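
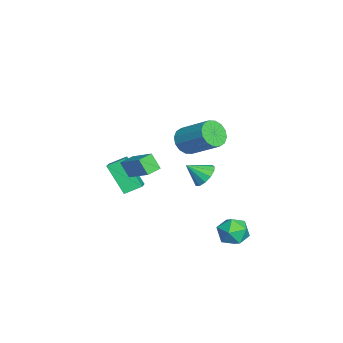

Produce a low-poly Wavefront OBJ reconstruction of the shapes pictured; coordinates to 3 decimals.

v 0.5 0.017 2.78
v 0.914 0.303 2.083
v 1.895 1.709 3.243
v 1.48 1.423 3.94
v 0.542 0.546 2.103
v 1.523 1.952 3.264
v 0.158 0.648 2.305
v 1.139 2.053 3.465
v -0.134 0.58 2.634
v 0.847 1.986 3.794
v -0.257 0.361 3.002
v 0.724 1.767 4.162
v -0.176 0.051 3.31
v 0.805 1.456 4.471
v 0.085 -0.269 3.477
v 1.066 1.137 4.637
v 0.457 -0.512 3.456
v 1.438 0.894 4.617
v 0.841 -0.613 3.255
v 1.822 0.792 4.415
v 1.133 -0.546 2.926
v 2.114 0.86 4.086
v 1.256 -0.327 2.558
v 2.237 1.079 3.718
v 1.175 -0.016 2.249
v 2.156 1.389 3.41
v -3.213 0.884 -2.137
v -2.833 0.422 -2.726
v -3.147 -0.124 -1.303
v -2.489 0.642 -2.487
v -2.375 0.939 -2.136
v -2.526 1.218 -1.786
v -2.896 1.392 -1.547
v -3.366 1.404 -1.495
v -3.788 1.252 -1.647
v -4.027 0.982 -1.954
v -4.007 0.682 -2.319
v -3.735 0.446 -2.627
v -3.298 0.349 -2.778
v -3.937 -4.309 -1.772
v -2.584 -4.339 -1.102
v -4.149 -3.338 -1.301
v -2.796 -3.368 -0.631
v -3.104 -3.332 -3.409
v -1.751 -3.362 -2.739
v -3.316 -2.361 -2.938
v -1.963 -2.391 -2.268
v 2.736 -2.792 1.41
v 2.431 -3.25 2.281
v 2.147 -2.202 1.514
v 1.843 -2.66 2.385
v 3.917 -1.78 2.355
v 3.613 -2.238 3.226
v 3.329 -1.19 2.459
v 3.024 -1.648 3.33
v 3.164 3.016 -1.433
v 3.639 3.271 -2.21
v 3.761 1.609 -1.53
v 4.236 1.864 -2.307
v 4.475 2.226 -1.466
v 4.106 3.096 -1.406
v 3.294 1.784 -2.334
v 2.925 2.654 -2.274
v 3.719 2.51 -2.767
v 4.45 2.783 -2.231
v 2.95 2.097 -1.509
v 3.681 2.37 -0.973
f 2 1 5
f 2 5 3
f 3 5 6
f 3 6 4
f 5 1 7
f 5 7 6
f 6 7 8
f 6 8 4
f 7 1 9
f 7 9 8
f 8 9 10
f 8 10 4
f 9 1 11
f 9 11 10
f 10 11 12
f 10 12 4
f 11 1 13
f 11 13 12
f 12 13 14
f 12 14 4
f 13 1 15
f 13 15 14
f 14 15 16
f 14 16 4
f 15 1 17
f 15 17 16
f 16 17 18
f 16 18 4
f 17 1 19
f 17 19 18
f 18 19 20
f 18 20 4
f 19 1 21
f 19 21 20
f 20 21 22
f 20 22 4
f 21 1 23
f 21 23 22
f 22 23 24
f 22 24 4
f 23 1 25
f 23 25 24
f 24 25 26
f 24 26 4
f 25 1 2
f 25 2 26
f 26 2 3
f 26 3 4
f 28 27 30
f 28 30 29
f 30 27 31
f 30 31 29
f 31 27 32
f 31 32 29
f 32 27 33
f 32 33 29
f 33 27 34
f 33 34 29
f 34 27 35
f 34 35 29
f 35 27 36
f 35 36 29
f 36 27 37
f 36 37 29
f 37 27 38
f 37 38 29
f 38 27 39
f 38 39 29
f 39 27 28
f 39 28 29
f 41 43 40
f 44 41 40
f 40 43 42
f 42 44 40
f 41 47 43
f 45 41 44
f 45 47 41
f 43 47 42
f 46 44 42
f 42 47 46
f 46 45 44
f 47 45 46
f 49 51 48
f 52 49 48
f 48 51 50
f 50 52 48
f 49 55 51
f 53 49 52
f 53 55 49
f 51 55 50
f 54 52 50
f 50 55 54
f 54 53 52
f 55 53 54
f 56 67 61
f 56 61 57
f 56 57 63
f 56 63 66
f 56 66 67
f 57 61 65
f 61 67 60
f 67 66 58
f 66 63 62
f 63 57 64
f 59 65 60
f 59 60 58
f 59 58 62
f 59 62 64
f 59 64 65
f 60 65 61
f 58 60 67
f 62 58 66
f 64 62 63
f 65 64 57



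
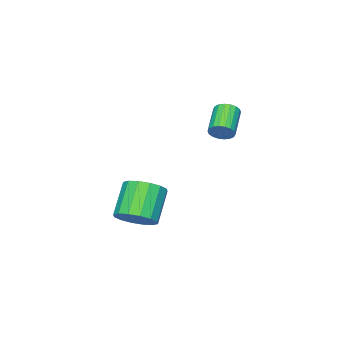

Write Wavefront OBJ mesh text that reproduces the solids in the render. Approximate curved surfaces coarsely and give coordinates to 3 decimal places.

v -3.207 1.813 1.2
v -2.932 1.894 1.693
v -4.038 1.268 2.412
v -4.313 1.187 1.92
v -3.068 2.106 1.669
v -4.174 1.48 2.388
v -3.232 2.261 1.552
v -4.337 1.635 2.271
v -3.391 2.327 1.365
v -4.496 1.701 2.085
v -3.513 2.291 1.146
v -4.619 1.665 1.866
v -3.575 2.16 0.938
v -4.68 1.534 1.657
v -3.564 1.961 0.781
v -4.669 1.335 1.5
v -3.482 1.732 0.708
v -4.588 1.106 1.427
v -3.346 1.52 0.732
v -4.452 0.894 1.451
v -3.183 1.365 0.849
v -4.288 0.739 1.568
v -3.024 1.299 1.035
v -4.129 0.673 1.755
v -2.901 1.335 1.254
v -4.007 0.709 1.974
v -2.84 1.466 1.463
v -3.945 0.84 2.182
v -2.851 1.665 1.62
v -3.956 1.039 2.339
v -0.911 -0.832 -3.823
v -0.292 -1.507 -3.534
v -1.429 -1.982 -2.208
v -2.049 -1.308 -2.497
v -0.166 -1.099 -3.279
v -1.303 -1.574 -1.954
v -0.24 -0.619 -3.171
v -1.377 -1.095 -1.845
v -0.494 -0.197 -3.237
v -1.631 -0.673 -1.911
v -0.859 0.055 -3.46
v -1.996 -0.421 -2.134
v -1.239 0.069 -3.78
v -2.376 -0.406 -2.455
v -1.531 -0.158 -4.112
v -2.668 -0.633 -2.786
v -1.657 -0.566 -4.366
v -2.794 -1.041 -3.041
v -1.583 -1.045 -4.475
v -2.72 -1.521 -3.149
v -1.329 -1.467 -4.409
v -2.466 -1.943 -3.083
v -0.964 -1.719 -4.186
v -2.101 -2.195 -2.86
v -0.584 -1.734 -3.865
v -1.721 -2.209 -2.54
f 2 1 5
f 2 5 3
f 3 5 6
f 3 6 4
f 5 1 7
f 5 7 6
f 6 7 8
f 6 8 4
f 7 1 9
f 7 9 8
f 8 9 10
f 8 10 4
f 9 1 11
f 9 11 10
f 10 11 12
f 10 12 4
f 11 1 13
f 11 13 12
f 12 13 14
f 12 14 4
f 13 1 15
f 13 15 14
f 14 15 16
f 14 16 4
f 15 1 17
f 15 17 16
f 16 17 18
f 16 18 4
f 17 1 19
f 17 19 18
f 18 19 20
f 18 20 4
f 19 1 21
f 19 21 20
f 20 21 22
f 20 22 4
f 21 1 23
f 21 23 22
f 22 23 24
f 22 24 4
f 23 1 25
f 23 25 24
f 24 25 26
f 24 26 4
f 25 1 27
f 25 27 26
f 26 27 28
f 26 28 4
f 27 1 29
f 27 29 28
f 28 29 30
f 28 30 4
f 29 1 2
f 29 2 30
f 30 2 3
f 30 3 4
f 32 31 35
f 32 35 33
f 33 35 36
f 33 36 34
f 35 31 37
f 35 37 36
f 36 37 38
f 36 38 34
f 37 31 39
f 37 39 38
f 38 39 40
f 38 40 34
f 39 31 41
f 39 41 40
f 40 41 42
f 40 42 34
f 41 31 43
f 41 43 42
f 42 43 44
f 42 44 34
f 43 31 45
f 43 45 44
f 44 45 46
f 44 46 34
f 45 31 47
f 45 47 46
f 46 47 48
f 46 48 34
f 47 31 49
f 47 49 48
f 48 49 50
f 48 50 34
f 49 31 51
f 49 51 50
f 50 51 52
f 50 52 34
f 51 31 53
f 51 53 52
f 52 53 54
f 52 54 34
f 53 31 55
f 53 55 54
f 54 55 56
f 54 56 34
f 55 31 32
f 55 32 56
f 56 32 33
f 56 33 34



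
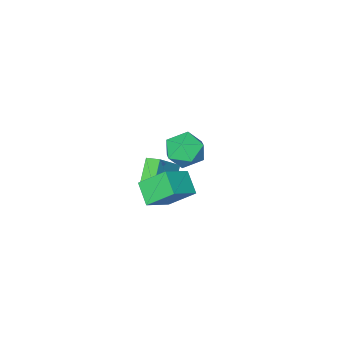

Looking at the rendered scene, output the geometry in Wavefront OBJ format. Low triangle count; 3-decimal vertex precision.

v 0.271 -2 -3.884
v -0.704 -2.763 -2.69
v -0.058 -1.275 -3.69
v -1.033 -2.037 -2.495
v 1.753 -1.703 -2.485
v 0.778 -2.465 -1.29
v 1.424 -0.977 -2.29
v 0.449 -1.74 -1.096
v 2.01 2.577 1.656
v 3.455 2.77 2.491
v 2.315 3.641 0.883
v 3.76 3.834 1.718
v 2.82 1.506 0.502
v 4.265 1.699 1.337
v 3.125 2.57 -0.271
v 4.57 2.763 0.564
v -1.838 -2.964 -1.807
v -1.196 -3.237 -2.82
v -3.524 -3.463 -2.74
v -2.882 -3.736 -3.753
v -2.779 -4.442 -2.751
v -1.737 -4.134 -2.174
v -2.983 -2.566 -3.386
v -1.941 -2.258 -2.809
v -1.904 -2.991 -3.796
v -1.778 -4.15 -3.404
v -2.942 -2.55 -2.156
v -2.816 -3.709 -1.764
f 2 4 1
f 5 2 1
f 1 4 3
f 3 5 1
f 2 8 4
f 6 2 5
f 6 8 2
f 4 8 3
f 7 5 3
f 3 8 7
f 7 6 5
f 8 6 7
f 10 12 9
f 13 10 9
f 9 12 11
f 11 13 9
f 10 16 12
f 14 10 13
f 14 16 10
f 12 16 11
f 15 13 11
f 11 16 15
f 15 14 13
f 16 14 15
f 17 28 22
f 17 22 18
f 17 18 24
f 17 24 27
f 17 27 28
f 18 22 26
f 22 28 21
f 28 27 19
f 27 24 23
f 24 18 25
f 20 26 21
f 20 21 19
f 20 19 23
f 20 23 25
f 20 25 26
f 21 26 22
f 19 21 28
f 23 19 27
f 25 23 24
f 26 25 18



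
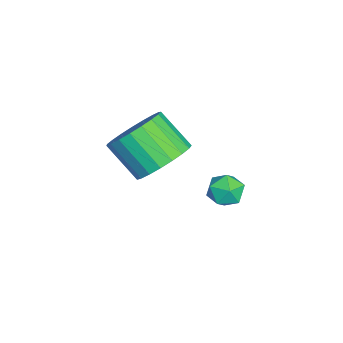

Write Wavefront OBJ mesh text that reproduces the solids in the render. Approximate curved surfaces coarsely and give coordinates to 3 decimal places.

v -3.083 2.767 -2.166
v -2.612 2.615 -2.682
v -3.488 1.685 -2.218
v -3.017 1.533 -2.734
v -2.79 1.652 -2.066
v -2.54 2.321 -2.034
v -3.56 1.979 -2.866
v -3.31 2.648 -2.834
v -2.907 2.128 -3.114
v -2.431 1.926 -2.62
v -3.669 2.374 -2.28
v -3.193 2.172 -1.786
v -1.333 0.324 0.318
v -0.477 -0.294 0.226
v -1.092 -1.303 1.29
v -1.947 -0.684 1.382
v -0.359 -0.022 0.552
v -0.973 -1.031 1.616
v -0.409 0.31 0.837
v -1.024 -0.699 1.902
v -0.619 0.644 1.033
v -1.233 -0.365 2.098
v -0.952 0.923 1.105
v -1.567 -0.085 2.17
v -1.351 1.099 1.041
v -1.966 0.09 2.106
v -1.747 1.141 0.852
v -2.362 0.132 1.916
v -2.071 1.041 0.571
v -2.686 0.033 1.635
v -2.268 0.818 0.245
v -2.883 -0.191 1.31
v -2.303 0.509 -0.067
v -2.917 -0.5 0.997
v -2.17 0.168 -0.313
v -2.785 -0.84 0.751
v -1.892 -0.145 -0.45
v -2.507 -1.154 0.614
v -1.518 -0.378 -0.454
v -2.132 -1.386 0.61
v -1.111 -0.489 -0.325
v -1.726 -1.498 0.739
v -0.743 -0.459 -0.084
v -1.358 -1.468 0.98
f 1 12 6
f 1 6 2
f 1 2 8
f 1 8 11
f 1 11 12
f 2 6 10
f 6 12 5
f 12 11 3
f 11 8 7
f 8 2 9
f 4 10 5
f 4 5 3
f 4 3 7
f 4 7 9
f 4 9 10
f 5 10 6
f 3 5 12
f 7 3 11
f 9 7 8
f 10 9 2
f 14 13 17
f 14 17 15
f 15 17 18
f 15 18 16
f 17 13 19
f 17 19 18
f 18 19 20
f 18 20 16
f 19 13 21
f 19 21 20
f 20 21 22
f 20 22 16
f 21 13 23
f 21 23 22
f 22 23 24
f 22 24 16
f 23 13 25
f 23 25 24
f 24 25 26
f 24 26 16
f 25 13 27
f 25 27 26
f 26 27 28
f 26 28 16
f 27 13 29
f 27 29 28
f 28 29 30
f 28 30 16
f 29 13 31
f 29 31 30
f 30 31 32
f 30 32 16
f 31 13 33
f 31 33 32
f 32 33 34
f 32 34 16
f 33 13 35
f 33 35 34
f 34 35 36
f 34 36 16
f 35 13 37
f 35 37 36
f 36 37 38
f 36 38 16
f 37 13 39
f 37 39 38
f 38 39 40
f 38 40 16
f 39 13 41
f 39 41 40
f 40 41 42
f 40 42 16
f 41 13 43
f 41 43 42
f 42 43 44
f 42 44 16
f 43 13 14
f 43 14 44
f 44 14 15
f 44 15 16



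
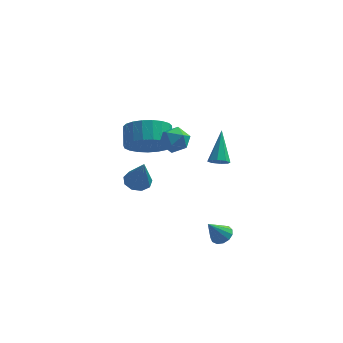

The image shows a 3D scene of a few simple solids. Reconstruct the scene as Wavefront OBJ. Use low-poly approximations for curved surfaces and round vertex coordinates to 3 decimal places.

v -3.314 1.124 -0.893
v -2.588 1.7 -1.466
v -2.74 2.573 -0.781
v -3.466 1.996 -0.207
v -2.976 1.799 -1.678
v -3.128 2.672 -0.993
v -3.422 1.781 -1.755
v -3.574 2.654 -1.07
v -3.85 1.65 -1.682
v -4.002 2.523 -0.997
v -4.185 1.428 -1.473
v -4.337 2.301 -0.788
v -4.369 1.153 -1.164
v -4.521 2.026 -0.478
v -4.371 0.873 -0.807
v -4.523 1.746 -0.122
v -4.19 0.636 -0.466
v -4.342 1.509 0.22
v -3.858 0.484 -0.198
v -4.01 1.357 0.487
v -3.431 0.442 -0.05
v -3.583 1.315 0.635
v -2.985 0.518 -0.048
v -3.137 1.391 0.637
v -2.595 0.699 -0.192
v -2.747 1.572 0.493
v -2.329 0.953 -0.457
v -2.481 1.826 0.228
v -2.234 1.237 -0.798
v -2.386 2.11 -0.113
v -2.326 1.501 -1.155
v -2.477 2.374 -0.469
v -2.105 -1.503 1.031
v -1.672 -1.087 1.438
v -1.748 -2.453 1.622
v -1.315 -2.037 2.029
v -2.036 -1.987 2.098
v -2.256 -1.401 1.733
v -1.164 -2.139 1.327
v -1.384 -1.553 0.962
v -1.09 -1.48 1.621
v -1.629 -1.386 2.098
v -1.791 -2.154 0.962
v -2.33 -2.06 1.439
v -0.295 2.287 -2.44
v 0.046 2.012 -2.16
v -0.325 3.553 -1.16
v 0.224 2.268 -2.409
v 0.097 2.535 -2.675
v -0.259 2.657 -2.804
v -0.637 2.562 -2.72
v -0.814 2.307 -2.471
v -0.687 2.04 -2.205
v -0.331 1.918 -2.076
v -4.107 3.023 -4.565
v -3.465 3.233 -4.643
v -3.693 2.357 -2.955
v -3.717 3.566 -4.44
v -4.152 3.645 -4.296
v -4.566 3.433 -4.277
v -4.765 3.029 -4.393
v -4.655 2.622 -4.59
v -4.289 2.402 -4.774
v -3.838 2.473 -4.861
v -3.512 2.801 -4.809
v 0.476 -3.164 -3.312
v 0.841 -3.561 -3.296
v -0.056 -3.616 -2.348
v 0.954 -3.335 -3.128
v 0.915 -3.054 -3.018
v 0.737 -2.808 -3.001
v 0.475 -2.675 -3.083
v 0.214 -2.698 -3.238
v 0.036 -2.868 -3.416
v -0.002 -3.133 -3.561
v 0.111 -3.408 -3.627
v 0.341 -3.605 -3.593
v 0.613 -3.662 -3.47
f 2 1 5
f 2 5 3
f 3 5 6
f 3 6 4
f 5 1 7
f 5 7 6
f 6 7 8
f 6 8 4
f 7 1 9
f 7 9 8
f 8 9 10
f 8 10 4
f 9 1 11
f 9 11 10
f 10 11 12
f 10 12 4
f 11 1 13
f 11 13 12
f 12 13 14
f 12 14 4
f 13 1 15
f 13 15 14
f 14 15 16
f 14 16 4
f 15 1 17
f 15 17 16
f 16 17 18
f 16 18 4
f 17 1 19
f 17 19 18
f 18 19 20
f 18 20 4
f 19 1 21
f 19 21 20
f 20 21 22
f 20 22 4
f 21 1 23
f 21 23 22
f 22 23 24
f 22 24 4
f 23 1 25
f 23 25 24
f 24 25 26
f 24 26 4
f 25 1 27
f 25 27 26
f 26 27 28
f 26 28 4
f 27 1 29
f 27 29 28
f 28 29 30
f 28 30 4
f 29 1 31
f 29 31 30
f 30 31 32
f 30 32 4
f 31 1 2
f 31 2 32
f 32 2 3
f 32 3 4
f 33 44 38
f 33 38 34
f 33 34 40
f 33 40 43
f 33 43 44
f 34 38 42
f 38 44 37
f 44 43 35
f 43 40 39
f 40 34 41
f 36 42 37
f 36 37 35
f 36 35 39
f 36 39 41
f 36 41 42
f 37 42 38
f 35 37 44
f 39 35 43
f 41 39 40
f 42 41 34
f 46 45 48
f 46 48 47
f 48 45 49
f 48 49 47
f 49 45 50
f 49 50 47
f 50 45 51
f 50 51 47
f 51 45 52
f 51 52 47
f 52 45 53
f 52 53 47
f 53 45 54
f 53 54 47
f 54 45 46
f 54 46 47
f 56 55 58
f 56 58 57
f 58 55 59
f 58 59 57
f 59 55 60
f 59 60 57
f 60 55 61
f 60 61 57
f 61 55 62
f 61 62 57
f 62 55 63
f 62 63 57
f 63 55 64
f 63 64 57
f 64 55 65
f 64 65 57
f 65 55 56
f 65 56 57
f 67 66 69
f 67 69 68
f 69 66 70
f 69 70 68
f 70 66 71
f 70 71 68
f 71 66 72
f 71 72 68
f 72 66 73
f 72 73 68
f 73 66 74
f 73 74 68
f 74 66 75
f 74 75 68
f 75 66 76
f 75 76 68
f 76 66 77
f 76 77 68
f 77 66 78
f 77 78 68
f 78 66 67
f 78 67 68



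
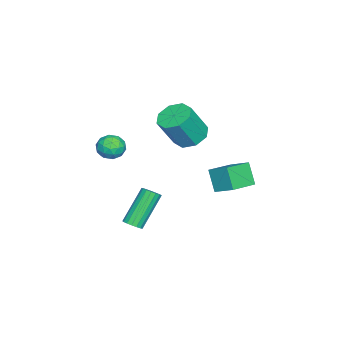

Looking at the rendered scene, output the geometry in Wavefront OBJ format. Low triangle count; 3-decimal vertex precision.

v -0.24 0.276 0.089
v 0.569 0.119 -0.32
v 1.269 -0.494 1.303
v 0.46 -0.336 1.711
v 0.524 0.77 -0.054
v 1.223 0.157 1.568
v 0.03 1.131 0.295
v 0.73 0.518 1.917
v -0.621 0.992 0.524
v 0.079 0.379 2.146
v -1.049 0.434 0.497
v -0.349 -0.179 2.12
v -1.003 -0.217 0.232
v -0.304 -0.83 1.854
v -0.51 -0.578 -0.117
v 0.19 -1.191 1.505
v 0.141 -0.439 -0.346
v 0.841 -1.052 1.276
v 1.031 -2.73 0.035
v 1.682 -2.354 -0.055
v 1.538 -3.726 -0.465
v 2.189 -3.35 -0.555
v 1.95 -3.533 0.14
v 1.637 -2.917 0.449
v 1.583 -3.163 -0.969
v 1.27 -2.547 -0.66
v 2.023 -2.622 -0.676
v 2.25 -2.85 0.009
v 0.97 -3.23 -0.529
v 1.197 -3.458 0.156
v 1.312 -2.454 0.034
v 1.908 -3.626 -0.554
v 1.768 -3.733 -0.146
v 2.15 -3.512 -0.199
v 1.286 -2.785 0.33
v 1.669 -2.564 0.277
v 1.826 -3.257 0.392
v 1.551 -3.516 -0.797
v 1.934 -3.295 -0.85
v 1.07 -2.568 -0.321
v 1.452 -2.347 -0.374
v 1.394 -2.823 -0.912
v 1.895 -2.391 -0.384
v 2.193 -2.977 -0.678
v 1.836 -2.867 -0.921
v 1.653 -2.504 -0.739
v 2.029 -2.525 0.019
v 2.326 -3.111 -0.275
v 2.186 -3.218 0.133
v 2.002 -2.856 0.315
v 2.229 -2.682 -0.346
v 0.894 -2.969 -0.245
v 1.191 -3.555 -0.539
v 1.218 -3.224 -0.835
v 1.034 -2.862 -0.653
v 1.027 -3.103 0.158
v 1.325 -3.689 -0.136
v 1.567 -3.576 0.219
v 1.384 -3.213 0.401
v 0.991 -3.398 -0.174
v 2.342 1.927 -0.388
v 2.701 2.896 0.182
v 1.046 2.592 -0.702
v 1.405 3.561 -0.133
v 2.835 2.379 -1.467
v 3.194 3.348 -0.898
v 1.539 3.044 -1.782
v 1.898 4.013 -1.212
v 3.823 -1.233 -3.846
v 4.197 -1.361 -3.524
v 2.992 -0.834 -1.913
v 2.617 -0.707 -2.234
v 4.238 -1.125 -3.57
v 3.033 -0.598 -1.959
v 4.184 -0.913 -3.68
v 2.978 -0.387 -2.069
v 4.047 -0.776 -3.828
v 2.841 -0.249 -2.216
v 3.858 -0.742 -3.979
v 2.653 -0.216 -2.368
v 3.662 -0.822 -4.1
v 2.456 -0.295 -2.489
v 3.502 -0.996 -4.163
v 2.297 -0.469 -2.552
v 3.416 -1.224 -4.153
v 2.21 -0.697 -2.542
v 3.423 -1.454 -4.073
v 2.217 -0.927 -2.461
v 3.521 -1.634 -3.94
v 2.316 -1.107 -2.329
v 3.689 -1.722 -3.786
v 2.483 -1.195 -2.175
v 3.887 -1.698 -3.645
v 2.682 -1.171 -2.034
v 4.071 -1.568 -3.551
v 2.865 -1.041 -1.94
f 2 1 5
f 2 5 3
f 3 5 6
f 3 6 4
f 5 1 7
f 5 7 6
f 6 7 8
f 6 8 4
f 7 1 9
f 7 9 8
f 8 9 10
f 8 10 4
f 9 1 11
f 9 11 10
f 10 11 12
f 10 12 4
f 11 1 13
f 11 13 12
f 12 13 14
f 12 14 4
f 13 1 15
f 13 15 14
f 14 15 16
f 14 16 4
f 15 1 17
f 15 17 16
f 16 17 18
f 16 18 4
f 17 1 2
f 17 2 18
f 18 2 3
f 18 3 4
f 19 56 35
f 56 30 59
f 35 59 24
f 56 59 35
f 19 35 31
f 35 24 36
f 31 36 20
f 35 36 31
f 19 31 40
f 31 20 41
f 40 41 26
f 31 41 40
f 19 40 52
f 40 26 55
f 52 55 29
f 40 55 52
f 19 52 56
f 52 29 60
f 56 60 30
f 52 60 56
f 20 36 47
f 36 24 50
f 47 50 28
f 36 50 47
f 24 59 37
f 59 30 58
f 37 58 23
f 59 58 37
f 30 60 57
f 60 29 53
f 57 53 21
f 60 53 57
f 29 55 54
f 55 26 42
f 54 42 25
f 55 42 54
f 26 41 46
f 41 20 43
f 46 43 27
f 41 43 46
f 22 48 34
f 48 28 49
f 34 49 23
f 48 49 34
f 22 34 32
f 34 23 33
f 32 33 21
f 34 33 32
f 22 32 39
f 32 21 38
f 39 38 25
f 32 38 39
f 22 39 44
f 39 25 45
f 44 45 27
f 39 45 44
f 22 44 48
f 44 27 51
f 48 51 28
f 44 51 48
f 23 49 37
f 49 28 50
f 37 50 24
f 49 50 37
f 21 33 57
f 33 23 58
f 57 58 30
f 33 58 57
f 25 38 54
f 38 21 53
f 54 53 29
f 38 53 54
f 27 45 46
f 45 25 42
f 46 42 26
f 45 42 46
f 28 51 47
f 51 27 43
f 47 43 20
f 51 43 47
f 62 64 61
f 65 62 61
f 61 64 63
f 63 65 61
f 62 68 64
f 66 62 65
f 66 68 62
f 64 68 63
f 67 65 63
f 63 68 67
f 67 66 65
f 68 66 67
f 70 69 73
f 70 73 71
f 71 73 74
f 71 74 72
f 73 69 75
f 73 75 74
f 74 75 76
f 74 76 72
f 75 69 77
f 75 77 76
f 76 77 78
f 76 78 72
f 77 69 79
f 77 79 78
f 78 79 80
f 78 80 72
f 79 69 81
f 79 81 80
f 80 81 82
f 80 82 72
f 81 69 83
f 81 83 82
f 82 83 84
f 82 84 72
f 83 69 85
f 83 85 84
f 84 85 86
f 84 86 72
f 85 69 87
f 85 87 86
f 86 87 88
f 86 88 72
f 87 69 89
f 87 89 88
f 88 89 90
f 88 90 72
f 89 69 91
f 89 91 90
f 90 91 92
f 90 92 72
f 91 69 93
f 91 93 92
f 92 93 94
f 92 94 72
f 93 69 95
f 93 95 94
f 94 95 96
f 94 96 72
f 95 69 70
f 95 70 96
f 96 70 71
f 96 71 72



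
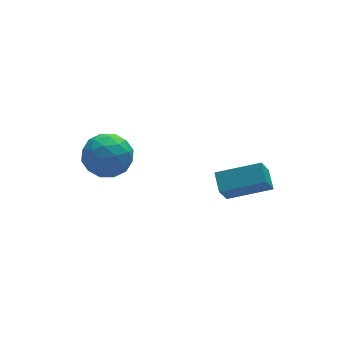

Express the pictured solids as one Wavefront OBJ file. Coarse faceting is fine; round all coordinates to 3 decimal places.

v 0.992 -0.437 0.537
v 2.825 -0.999 1.14
v 1.102 0.434 1.016
v 2.935 -0.128 1.618
v 1.545 0.128 -0.618
v 3.378 -0.434 -0.016
v 1.655 0.999 -0.14
v 3.488 0.437 0.463
v -2.205 5.095 -0.101
v -1.419 4.416 0.476
v -3.381 3.584 -0.276
v -2.595 2.905 0.301
v -3.18 3.761 0.882
v -2.453 4.695 0.99
v -2.347 3.305 -0.79
v -1.62 4.239 -0.682
v -1.506 3.31 0.05
v -2.021 3.592 1.083
v -2.779 4.408 -0.883
v -3.294 4.69 0.15
v -1.709 4.888 0.203
v -3.091 3.112 -0.003
v -3.435 3.615 0.339
v -2.973 3.216 0.678
v -2.317 5.052 0.505
v -1.855 4.653 0.844
v -2.89 4.268 1.083
v -2.945 3.347 -0.644
v -2.483 2.948 -0.305
v -1.827 4.784 -0.478
v -1.365 4.385 -0.139
v -1.91 3.732 -0.883
v -1.298 3.839 0.292
v -1.989 2.951 0.189
v -1.843 3.186 -0.452
v -1.416 3.735 -0.389
v -1.601 4.005 0.899
v -2.292 3.117 0.796
v -2.636 3.619 1.138
v -2.209 4.168 1.201
v -1.652 3.355 0.649
v -2.508 4.883 -0.596
v -3.199 3.995 -0.699
v -2.591 3.832 -1.001
v -2.164 4.381 -0.938
v -2.811 5.049 0.011
v -3.502 4.161 -0.092
v -3.384 4.265 0.589
v -2.957 4.814 0.652
v -3.148 4.645 -0.449
f 2 4 1
f 5 2 1
f 1 4 3
f 3 5 1
f 2 8 4
f 6 2 5
f 6 8 2
f 4 8 3
f 7 5 3
f 3 8 7
f 7 6 5
f 8 6 7
f 9 46 25
f 46 20 49
f 25 49 14
f 46 49 25
f 9 25 21
f 25 14 26
f 21 26 10
f 25 26 21
f 9 21 30
f 21 10 31
f 30 31 16
f 21 31 30
f 9 30 42
f 30 16 45
f 42 45 19
f 30 45 42
f 9 42 46
f 42 19 50
f 46 50 20
f 42 50 46
f 10 26 37
f 26 14 40
f 37 40 18
f 26 40 37
f 14 49 27
f 49 20 48
f 27 48 13
f 49 48 27
f 20 50 47
f 50 19 43
f 47 43 11
f 50 43 47
f 19 45 44
f 45 16 32
f 44 32 15
f 45 32 44
f 16 31 36
f 31 10 33
f 36 33 17
f 31 33 36
f 12 38 24
f 38 18 39
f 24 39 13
f 38 39 24
f 12 24 22
f 24 13 23
f 22 23 11
f 24 23 22
f 12 22 29
f 22 11 28
f 29 28 15
f 22 28 29
f 12 29 34
f 29 15 35
f 34 35 17
f 29 35 34
f 12 34 38
f 34 17 41
f 38 41 18
f 34 41 38
f 13 39 27
f 39 18 40
f 27 40 14
f 39 40 27
f 11 23 47
f 23 13 48
f 47 48 20
f 23 48 47
f 15 28 44
f 28 11 43
f 44 43 19
f 28 43 44
f 17 35 36
f 35 15 32
f 36 32 16
f 35 32 36
f 18 41 37
f 41 17 33
f 37 33 10
f 41 33 37



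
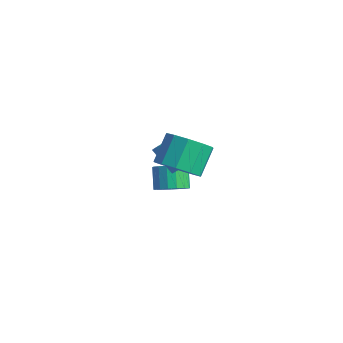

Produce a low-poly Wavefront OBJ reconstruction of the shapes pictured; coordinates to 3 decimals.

v 2.514 -0.403 1.026
v 3.038 -0.941 1.774
v 2.65 0.086 2.783
v 2.126 0.623 2.034
v 3.455 -0.515 1.501
v 3.067 0.511 2.51
v 3.512 -0.047 1.047
v 3.124 0.98 2.055
v 3.188 0.285 0.584
v 2.8 1.312 1.593
v 2.607 0.355 0.29
v 2.219 1.381 1.299
v 1.99 0.134 0.277
v 1.602 1.161 1.286
v 1.573 -0.291 0.55
v 1.185 0.735 1.559
v 1.516 -0.76 1.005
v 1.128 0.267 2.013
v 1.84 -1.092 1.467
v 1.452 -0.065 2.476
v 2.421 -1.161 1.761
v 2.033 -0.135 2.77
v 1.199 1.025 -0.593
v 1.516 1.026 -0.168
v 0.358 0.916 0.697
v 0.041 0.915 0.273
v 1.48 1.228 -0.192
v 0.322 1.119 0.674
v 1.4 1.399 -0.276
v 0.242 1.29 0.589
v 1.29 1.513 -0.409
v 0.132 1.404 0.457
v 1.166 1.553 -0.57
v 0.008 1.444 0.296
v 1.048 1.513 -0.734
v -0.111 1.403 0.132
v 0.952 1.398 -0.877
v -0.206 1.288 -0.011
v 0.893 1.226 -0.976
v -0.265 1.117 -0.111
v 0.882 1.024 -1.017
v -0.276 0.914 -0.152
v 0.918 0.821 -0.994
v -0.24 0.712 -0.128
v 0.998 0.65 -0.909
v -0.16 0.541 -0.044
v 1.108 0.536 -0.777
v -0.05 0.427 0.089
v 1.232 0.496 -0.616
v 0.074 0.387 0.25
v 1.351 0.537 -0.452
v 0.192 0.427 0.414
v 1.446 0.652 -0.309
v 0.288 0.542 0.557
v 1.505 0.823 -0.209
v 0.347 0.714 0.656
v -0.46 1.871 -3.73
v 0.091 1.678 -3.183
v -0.569 2.177 -2.342
v -1.12 2.369 -2.89
v 0.199 2.025 -3.304
v -0.461 2.524 -2.463
v 0.157 2.337 -3.523
v -0.504 2.835 -2.682
v -0.028 2.541 -3.789
v -0.688 3.04 -2.948
v -0.311 2.593 -4.041
v -0.971 3.091 -3.2
v -0.628 2.478 -4.223
v -1.289 2.977 -3.382
v -0.907 2.225 -4.292
v -1.567 2.723 -3.451
v -1.083 1.89 -4.232
v -1.744 2.389 -3.391
v -1.116 1.551 -4.057
v -1.777 2.05 -3.216
v -0.999 1.285 -3.808
v -1.66 1.784 -2.967
v -0.759 1.154 -3.54
v -1.42 1.652 -2.699
v -0.45 1.186 -3.317
v -1.11 1.685 -2.476
v -0.143 1.375 -3.188
v -0.804 1.874 -2.347
f 2 1 5
f 2 5 3
f 3 5 6
f 3 6 4
f 5 1 7
f 5 7 6
f 6 7 8
f 6 8 4
f 7 1 9
f 7 9 8
f 8 9 10
f 8 10 4
f 9 1 11
f 9 11 10
f 10 11 12
f 10 12 4
f 11 1 13
f 11 13 12
f 12 13 14
f 12 14 4
f 13 1 15
f 13 15 14
f 14 15 16
f 14 16 4
f 15 1 17
f 15 17 16
f 16 17 18
f 16 18 4
f 17 1 19
f 17 19 18
f 18 19 20
f 18 20 4
f 19 1 21
f 19 21 20
f 20 21 22
f 20 22 4
f 21 1 2
f 21 2 22
f 22 2 3
f 22 3 4
f 24 23 27
f 24 27 25
f 25 27 28
f 25 28 26
f 27 23 29
f 27 29 28
f 28 29 30
f 28 30 26
f 29 23 31
f 29 31 30
f 30 31 32
f 30 32 26
f 31 23 33
f 31 33 32
f 32 33 34
f 32 34 26
f 33 23 35
f 33 35 34
f 34 35 36
f 34 36 26
f 35 23 37
f 35 37 36
f 36 37 38
f 36 38 26
f 37 23 39
f 37 39 38
f 38 39 40
f 38 40 26
f 39 23 41
f 39 41 40
f 40 41 42
f 40 42 26
f 41 23 43
f 41 43 42
f 42 43 44
f 42 44 26
f 43 23 45
f 43 45 44
f 44 45 46
f 44 46 26
f 45 23 47
f 45 47 46
f 46 47 48
f 46 48 26
f 47 23 49
f 47 49 48
f 48 49 50
f 48 50 26
f 49 23 51
f 49 51 50
f 50 51 52
f 50 52 26
f 51 23 53
f 51 53 52
f 52 53 54
f 52 54 26
f 53 23 55
f 53 55 54
f 54 55 56
f 54 56 26
f 55 23 24
f 55 24 56
f 56 24 25
f 56 25 26
f 58 57 61
f 58 61 59
f 59 61 62
f 59 62 60
f 61 57 63
f 61 63 62
f 62 63 64
f 62 64 60
f 63 57 65
f 63 65 64
f 64 65 66
f 64 66 60
f 65 57 67
f 65 67 66
f 66 67 68
f 66 68 60
f 67 57 69
f 67 69 68
f 68 69 70
f 68 70 60
f 69 57 71
f 69 71 70
f 70 71 72
f 70 72 60
f 71 57 73
f 71 73 72
f 72 73 74
f 72 74 60
f 73 57 75
f 73 75 74
f 74 75 76
f 74 76 60
f 75 57 77
f 75 77 76
f 76 77 78
f 76 78 60
f 77 57 79
f 77 79 78
f 78 79 80
f 78 80 60
f 79 57 81
f 79 81 80
f 80 81 82
f 80 82 60
f 81 57 83
f 81 83 82
f 82 83 84
f 82 84 60
f 83 57 58
f 83 58 84
f 84 58 59
f 84 59 60



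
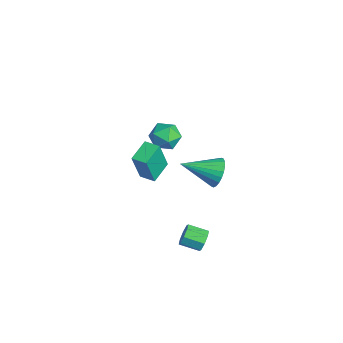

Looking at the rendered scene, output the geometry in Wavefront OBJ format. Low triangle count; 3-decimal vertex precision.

v -3.629 -0.111 -1.185
v -2.755 -0.031 -1.401
v -3.625 -1.489 -1.679
v -2.751 -1.409 -1.895
v -3.002 -1.424 -1.027
v -3.004 -0.573 -0.721
v -3.376 -0.947 -2.359
v -3.378 -0.096 -2.053
v -2.598 -0.548 -2.127
v -2.367 -0.843 -1.304
v -4.013 -0.677 -1.776
v -3.782 -0.972 -0.953
v 0.599 -2.477 0.29
v 0.942 -2.969 2.051
v 1.21 -1.947 0.32
v 1.553 -2.439 2.08
v 1.367 -3.341 -0.1
v 1.71 -3.833 1.66
v 1.978 -2.811 -0.071
v 2.321 -3.303 1.69
v 3.503 -0.862 -3.79
v 3.707 -1.157 -4.283
v 3.261 -2.033 -3.944
v 3.057 -1.738 -3.45
v 4.009 -1.173 -3.927
v 3.563 -2.049 -3.588
v 4.015 -1.007 -3.491
v 3.569 -1.883 -3.152
v 3.72 -0.756 -3.23
v 3.275 -1.632 -2.89
v 3.299 -0.567 -3.296
v 2.853 -1.443 -2.957
v 2.997 -0.551 -3.652
v 2.551 -1.427 -3.313
v 2.991 -0.717 -4.088
v 2.545 -1.593 -3.749
v 3.285 -0.968 -4.35
v 2.84 -1.844 -4.01
v -0.505 1.1 -2.61
v -0.227 0.705 -3.357
v -0.935 -0.68 -1.83
v 0.067 0.715 -3.173
v 0.274 0.783 -2.902
v 0.362 0.9 -2.587
v 0.318 1.047 -2.276
v 0.149 1.202 -2.015
v -0.12 1.342 -1.845
v -0.447 1.444 -1.792
v -0.783 1.495 -1.863
v -1.077 1.485 -2.047
v -1.284 1.416 -2.318
v -1.372 1.299 -2.633
v -1.328 1.152 -2.944
v -1.159 0.997 -3.205
v -0.89 0.858 -3.375
v -0.563 0.755 -3.428
f 1 12 6
f 1 6 2
f 1 2 8
f 1 8 11
f 1 11 12
f 2 6 10
f 6 12 5
f 12 11 3
f 11 8 7
f 8 2 9
f 4 10 5
f 4 5 3
f 4 3 7
f 4 7 9
f 4 9 10
f 5 10 6
f 3 5 12
f 7 3 11
f 9 7 8
f 10 9 2
f 14 16 13
f 17 14 13
f 13 16 15
f 15 17 13
f 14 20 16
f 18 14 17
f 18 20 14
f 16 20 15
f 19 17 15
f 15 20 19
f 19 18 17
f 20 18 19
f 22 21 25
f 22 25 23
f 23 25 26
f 23 26 24
f 25 21 27
f 25 27 26
f 26 27 28
f 26 28 24
f 27 21 29
f 27 29 28
f 28 29 30
f 28 30 24
f 29 21 31
f 29 31 30
f 30 31 32
f 30 32 24
f 31 21 33
f 31 33 32
f 32 33 34
f 32 34 24
f 33 21 35
f 33 35 34
f 34 35 36
f 34 36 24
f 35 21 37
f 35 37 36
f 36 37 38
f 36 38 24
f 37 21 22
f 37 22 38
f 38 22 23
f 38 23 24
f 40 39 42
f 40 42 41
f 42 39 43
f 42 43 41
f 43 39 44
f 43 44 41
f 44 39 45
f 44 45 41
f 45 39 46
f 45 46 41
f 46 39 47
f 46 47 41
f 47 39 48
f 47 48 41
f 48 39 49
f 48 49 41
f 49 39 50
f 49 50 41
f 50 39 51
f 50 51 41
f 51 39 52
f 51 52 41
f 52 39 53
f 52 53 41
f 53 39 54
f 53 54 41
f 54 39 55
f 54 55 41
f 55 39 56
f 55 56 41
f 56 39 40
f 56 40 41



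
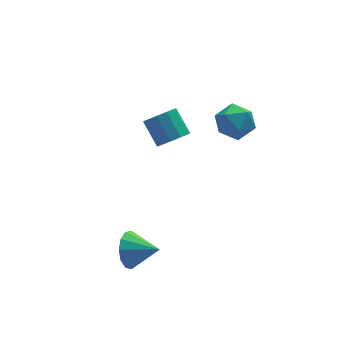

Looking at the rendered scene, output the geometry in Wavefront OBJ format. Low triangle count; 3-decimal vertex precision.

v 3.086 0.849 -0.166
v 3.738 1.071 -0.454
v 3.522 -0.271 -0.046
v 4.174 -0.049 -0.334
v 3.963 0.19 0.341
v 3.694 0.883 0.267
v 3.566 -0.083 -0.767
v 3.297 0.61 -0.841
v 4.035 0.496 -0.825
v 4.28 0.664 -0.141
v 2.98 0.136 -0.359
v 3.225 0.304 0.325
v -0.63 -1.8 -3.65
v -0.248 -1.66 -4.232
v 0.17 -2.4 -3.27
v -0.159 -1.373 -3.967
v -0.22 -1.222 -3.602
v -0.41 -1.255 -3.251
v -0.671 -1.46 -3.028
v -0.918 -1.773 -3.002
v -1.074 -2.095 -3.181
v -1.089 -2.323 -3.51
v -0.958 -2.385 -3.883
v -0.723 -2.261 -4.182
v -0.459 -1.99 -4.312
v 2.009 1.846 -2.067
v 2.6 1.895 -1.926
v 2.363 2.684 -1.212
v 1.771 2.634 -1.353
v 2.528 2.132 -2.21
v 2.291 2.92 -1.496
v 2.258 2.259 -2.44
v 2.02 3.047 -1.726
v 1.892 2.228 -2.528
v 1.655 3.017 -1.814
v 1.571 2.051 -2.439
v 1.334 2.84 -1.725
v 1.417 1.796 -2.208
v 1.18 2.585 -1.494
v 1.489 1.56 -1.924
v 1.252 2.348 -1.21
v 1.76 1.433 -1.694
v 1.522 2.221 -0.98
v 2.125 1.463 -1.606
v 1.888 2.252 -0.892
v 2.446 1.64 -1.695
v 2.209 2.429 -0.981
f 1 12 6
f 1 6 2
f 1 2 8
f 1 8 11
f 1 11 12
f 2 6 10
f 6 12 5
f 12 11 3
f 11 8 7
f 8 2 9
f 4 10 5
f 4 5 3
f 4 3 7
f 4 7 9
f 4 9 10
f 5 10 6
f 3 5 12
f 7 3 11
f 9 7 8
f 10 9 2
f 14 13 16
f 14 16 15
f 16 13 17
f 16 17 15
f 17 13 18
f 17 18 15
f 18 13 19
f 18 19 15
f 19 13 20
f 19 20 15
f 20 13 21
f 20 21 15
f 21 13 22
f 21 22 15
f 22 13 23
f 22 23 15
f 23 13 24
f 23 24 15
f 24 13 25
f 24 25 15
f 25 13 14
f 25 14 15
f 27 26 30
f 27 30 28
f 28 30 31
f 28 31 29
f 30 26 32
f 30 32 31
f 31 32 33
f 31 33 29
f 32 26 34
f 32 34 33
f 33 34 35
f 33 35 29
f 34 26 36
f 34 36 35
f 35 36 37
f 35 37 29
f 36 26 38
f 36 38 37
f 37 38 39
f 37 39 29
f 38 26 40
f 38 40 39
f 39 40 41
f 39 41 29
f 40 26 42
f 40 42 41
f 41 42 43
f 41 43 29
f 42 26 44
f 42 44 43
f 43 44 45
f 43 45 29
f 44 26 46
f 44 46 45
f 45 46 47
f 45 47 29
f 46 26 27
f 46 27 47
f 47 27 28
f 47 28 29



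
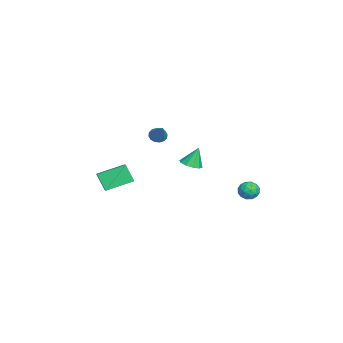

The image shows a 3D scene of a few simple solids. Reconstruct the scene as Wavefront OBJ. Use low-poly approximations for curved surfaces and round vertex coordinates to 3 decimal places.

v 2.262 0.256 1.539
v 2.554 -0.243 1.763
v 2.098 0.644 2.621
v 2.816 0.031 1.704
v 2.865 0.391 1.582
v 2.684 0.7 1.444
v 2.342 0.839 1.343
v 1.969 0.755 1.316
v 1.707 0.481 1.375
v 1.658 0.121 1.497
v 1.839 -0.187 1.635
v 2.181 -0.326 1.736
v -0.156 -1.551 2.429
v 0.168 -1.445 2.063
v 0.876 -1.249 3.431
v 0.052 -1.22 2.116
v -0.121 -1.084 2.252
v -0.303 -1.073 2.436
v -0.445 -1.189 2.618
v -0.51 -1.403 2.749
v -0.48 -1.656 2.794
v -0.364 -1.881 2.742
v -0.191 -2.017 2.605
v -0.009 -2.028 2.421
v 0.133 -1.912 2.239
v 0.198 -1.698 2.108
v -0.644 3.712 -1.862
v -0.281 3.196 -1.881
v -1.479 3.124 -1.859
v -1.116 2.608 -1.878
v -1.128 2.967 -1.359
v -0.612 3.33 -1.361
v -1.148 2.99 -2.379
v -0.632 3.353 -2.381
v -0.593 2.75 -2.201
v -0.58 2.735 -1.57
v -1.18 3.585 -2.17
v -1.167 3.57 -1.539
v -0.389 3.505 -1.872
v -1.371 2.815 -1.868
v -1.378 3.026 -1.563
v -1.165 2.722 -1.574
v -0.584 3.584 -1.566
v -0.37 3.281 -1.577
v -0.868 3.146 -1.27
v -1.39 3.039 -2.163
v -1.176 2.736 -2.174
v -0.595 3.598 -2.166
v -0.382 3.294 -2.177
v -0.892 3.174 -2.47
v -0.359 2.94 -2.071
v -0.85 2.595 -2.069
v -0.869 2.819 -2.364
v -0.565 3.032 -2.365
v -0.352 2.931 -1.7
v -0.843 2.586 -1.698
v -0.85 2.797 -1.393
v -0.546 3.01 -1.394
v -0.535 2.669 -1.888
v -0.917 3.734 -2.042
v -1.408 3.389 -2.04
v -1.214 3.31 -2.346
v -0.91 3.523 -2.347
v -0.91 3.725 -1.671
v -1.401 3.38 -1.669
v -1.195 3.288 -1.375
v -0.891 3.501 -1.376
v -1.225 3.651 -1.852
v -0.482 -4.768 -0.679
v -0.945 -3.305 -0.16
v -1.301 -4.894 -1.054
v -1.764 -3.431 -0.534
v -0.096 -4.289 -1.686
v -0.559 -2.826 -1.166
v -0.915 -4.415 -2.06
v -1.378 -2.952 -1.541
f 2 1 4
f 2 4 3
f 4 1 5
f 4 5 3
f 5 1 6
f 5 6 3
f 6 1 7
f 6 7 3
f 7 1 8
f 7 8 3
f 8 1 9
f 8 9 3
f 9 1 10
f 9 10 3
f 10 1 11
f 10 11 3
f 11 1 12
f 11 12 3
f 12 1 2
f 12 2 3
f 14 13 16
f 14 16 15
f 16 13 17
f 16 17 15
f 17 13 18
f 17 18 15
f 18 13 19
f 18 19 15
f 19 13 20
f 19 20 15
f 20 13 21
f 20 21 15
f 21 13 22
f 21 22 15
f 22 13 23
f 22 23 15
f 23 13 24
f 23 24 15
f 24 13 25
f 24 25 15
f 25 13 26
f 25 26 15
f 26 13 14
f 26 14 15
f 27 64 43
f 64 38 67
f 43 67 32
f 64 67 43
f 27 43 39
f 43 32 44
f 39 44 28
f 43 44 39
f 27 39 48
f 39 28 49
f 48 49 34
f 39 49 48
f 27 48 60
f 48 34 63
f 60 63 37
f 48 63 60
f 27 60 64
f 60 37 68
f 64 68 38
f 60 68 64
f 28 44 55
f 44 32 58
f 55 58 36
f 44 58 55
f 32 67 45
f 67 38 66
f 45 66 31
f 67 66 45
f 38 68 65
f 68 37 61
f 65 61 29
f 68 61 65
f 37 63 62
f 63 34 50
f 62 50 33
f 63 50 62
f 34 49 54
f 49 28 51
f 54 51 35
f 49 51 54
f 30 56 42
f 56 36 57
f 42 57 31
f 56 57 42
f 30 42 40
f 42 31 41
f 40 41 29
f 42 41 40
f 30 40 47
f 40 29 46
f 47 46 33
f 40 46 47
f 30 47 52
f 47 33 53
f 52 53 35
f 47 53 52
f 30 52 56
f 52 35 59
f 56 59 36
f 52 59 56
f 31 57 45
f 57 36 58
f 45 58 32
f 57 58 45
f 29 41 65
f 41 31 66
f 65 66 38
f 41 66 65
f 33 46 62
f 46 29 61
f 62 61 37
f 46 61 62
f 35 53 54
f 53 33 50
f 54 50 34
f 53 50 54
f 36 59 55
f 59 35 51
f 55 51 28
f 59 51 55
f 70 72 69
f 73 70 69
f 69 72 71
f 71 73 69
f 70 76 72
f 74 70 73
f 74 76 70
f 72 76 71
f 75 73 71
f 71 76 75
f 75 74 73
f 76 74 75



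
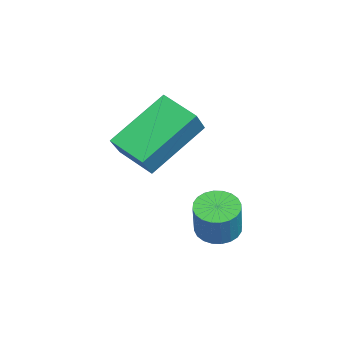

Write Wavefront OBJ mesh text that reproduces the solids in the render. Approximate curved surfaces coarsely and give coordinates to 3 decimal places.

v 0.482 -4.322 2.387
v -0.461 -2.93 3.612
v 1.207 -3.462 1.969
v 0.265 -2.07 3.194
v 1.235 -4.55 3.226
v 0.293 -3.158 4.451
v 1.961 -3.69 2.808
v 1.018 -2.298 4.033
v 1.924 -1.737 0.331
v 2.372 -2.12 0.11
v 2.884 -2.167 1.227
v 2.436 -1.783 1.449
v 2.475 -1.9 0.072
v 2.986 -1.947 1.19
v 2.493 -1.655 0.074
v 3.005 -1.702 1.191
v 2.425 -1.422 0.115
v 2.937 -1.469 1.232
v 2.281 -1.237 0.189
v 2.793 -1.284 1.306
v 2.082 -1.129 0.284
v 2.594 -1.176 1.402
v 1.86 -1.112 0.387
v 2.371 -1.159 1.504
v 1.647 -1.191 0.481
v 2.159 -1.238 1.599
v 1.476 -1.353 0.553
v 1.988 -1.4 1.67
v 1.374 -1.573 0.59
v 1.885 -1.62 1.708
v 1.355 -1.818 0.589
v 1.867 -1.865 1.706
v 1.423 -2.051 0.548
v 1.935 -2.098 1.665
v 1.567 -2.236 0.474
v 2.079 -2.283 1.591
v 1.766 -2.344 0.378
v 2.278 -2.391 1.496
v 1.989 -2.361 0.276
v 2.5 -2.408 1.393
v 2.201 -2.282 0.181
v 2.713 -2.329 1.299
f 2 4 1
f 5 2 1
f 1 4 3
f 3 5 1
f 2 8 4
f 6 2 5
f 6 8 2
f 4 8 3
f 7 5 3
f 3 8 7
f 7 6 5
f 8 6 7
f 10 9 13
f 10 13 11
f 11 13 14
f 11 14 12
f 13 9 15
f 13 15 14
f 14 15 16
f 14 16 12
f 15 9 17
f 15 17 16
f 16 17 18
f 16 18 12
f 17 9 19
f 17 19 18
f 18 19 20
f 18 20 12
f 19 9 21
f 19 21 20
f 20 21 22
f 20 22 12
f 21 9 23
f 21 23 22
f 22 23 24
f 22 24 12
f 23 9 25
f 23 25 24
f 24 25 26
f 24 26 12
f 25 9 27
f 25 27 26
f 26 27 28
f 26 28 12
f 27 9 29
f 27 29 28
f 28 29 30
f 28 30 12
f 29 9 31
f 29 31 30
f 30 31 32
f 30 32 12
f 31 9 33
f 31 33 32
f 32 33 34
f 32 34 12
f 33 9 35
f 33 35 34
f 34 35 36
f 34 36 12
f 35 9 37
f 35 37 36
f 36 37 38
f 36 38 12
f 37 9 39
f 37 39 38
f 38 39 40
f 38 40 12
f 39 9 41
f 39 41 40
f 40 41 42
f 40 42 12
f 41 9 10
f 41 10 42
f 42 10 11
f 42 11 12



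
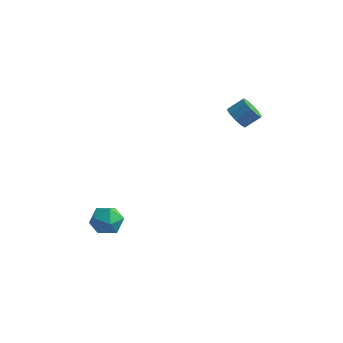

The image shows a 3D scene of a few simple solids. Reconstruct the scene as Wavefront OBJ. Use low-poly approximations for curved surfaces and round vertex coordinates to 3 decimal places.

v -3.962 -1.465 -3.227
v -3.011 -1.449 -3.398
v -3.789 -2.771 -2.382
v -2.838 -2.755 -2.553
v -3.238 -2.082 -1.985
v -3.345 -1.275 -2.507
v -3.455 -2.945 -3.273
v -3.562 -2.138 -3.795
v -2.697 -2.364 -3.426
v -2.563 -1.831 -2.631
v -4.237 -2.389 -3.149
v -4.103 -1.856 -2.354
v 1.464 2.542 3.306
v 2.039 2.297 2.928
v 2.671 2.813 3.557
v 2.096 3.058 3.934
v 1.906 2.686 2.743
v 2.538 3.202 3.372
v 1.604 3.021 2.772
v 2.237 3.536 3.401
v 1.249 3.172 3.005
v 1.881 3.688 3.634
v 0.976 3.083 3.353
v 1.608 3.598 3.982
v 0.889 2.787 3.683
v 1.521 3.303 4.312
v 1.022 2.398 3.868
v 1.654 2.914 4.497
v 1.323 2.064 3.839
v 1.956 2.579 4.468
v 1.679 1.912 3.606
v 2.311 2.428 4.235
v 1.952 2.002 3.258
v 2.584 2.517 3.887
f 1 12 6
f 1 6 2
f 1 2 8
f 1 8 11
f 1 11 12
f 2 6 10
f 6 12 5
f 12 11 3
f 11 8 7
f 8 2 9
f 4 10 5
f 4 5 3
f 4 3 7
f 4 7 9
f 4 9 10
f 5 10 6
f 3 5 12
f 7 3 11
f 9 7 8
f 10 9 2
f 14 13 17
f 14 17 15
f 15 17 18
f 15 18 16
f 17 13 19
f 17 19 18
f 18 19 20
f 18 20 16
f 19 13 21
f 19 21 20
f 20 21 22
f 20 22 16
f 21 13 23
f 21 23 22
f 22 23 24
f 22 24 16
f 23 13 25
f 23 25 24
f 24 25 26
f 24 26 16
f 25 13 27
f 25 27 26
f 26 27 28
f 26 28 16
f 27 13 29
f 27 29 28
f 28 29 30
f 28 30 16
f 29 13 31
f 29 31 30
f 30 31 32
f 30 32 16
f 31 13 33
f 31 33 32
f 32 33 34
f 32 34 16
f 33 13 14
f 33 14 34
f 34 14 15
f 34 15 16



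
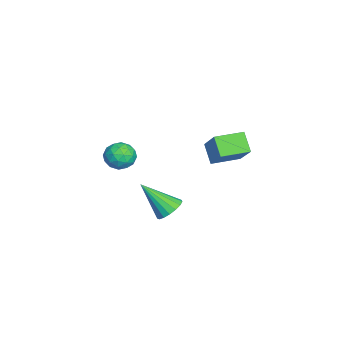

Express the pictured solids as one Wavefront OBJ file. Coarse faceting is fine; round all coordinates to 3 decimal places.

v 2.328 0.292 0.719
v 3.079 0.349 0.922
v 2.032 -1.092 2.201
v 2.91 0.609 1.131
v 2.608 0.796 1.245
v 2.241 0.867 1.238
v 1.895 0.807 1.113
v 1.648 0.629 0.897
v 1.556 0.374 0.64
v 1.642 0.1 0.402
v 1.885 -0.13 0.236
v 2.229 -0.263 0.18
v 2.596 -0.269 0.248
v 2.902 -0.146 0.424
v 3.076 0.077 0.667
v -1.236 -1.927 1.499
v -0.583 -1.663 1.997
v -1.417 -3.037 2.323
v -0.764 -2.773 2.821
v -1.503 -2.329 2.807
v -1.391 -1.643 2.298
v -0.609 -3.057 2.022
v -0.497 -2.371 1.513
v -0.196 -2.362 2.32
v -0.748 -1.912 2.806
v -1.252 -2.788 1.514
v -1.804 -2.338 2
v -0.894 -1.697 1.675
v -1.106 -3.003 2.645
v -1.54 -2.741 2.637
v -1.157 -2.586 2.929
v -1.368 -1.685 1.852
v -0.985 -1.53 2.145
v -1.525 -1.922 2.621
v -1.015 -3.17 2.175
v -0.632 -3.015 2.468
v -0.843 -2.114 1.391
v -0.46 -1.959 1.683
v -0.475 -2.778 1.699
v -0.282 -1.953 2.158
v -0.389 -2.606 2.643
v -0.298 -2.773 2.173
v -0.232 -2.369 1.874
v -0.607 -1.688 2.444
v -0.713 -2.341 2.928
v -1.148 -2.08 2.92
v -1.082 -1.676 2.62
v -0.379 -2.099 2.634
v -1.287 -2.359 1.392
v -1.393 -3.012 1.876
v -0.918 -3.024 1.7
v -0.852 -2.62 1.4
v -1.611 -2.094 1.677
v -1.718 -2.747 2.162
v -1.768 -2.331 2.446
v -1.702 -1.927 2.147
v -1.621 -2.601 1.686
v -3.553 1.889 0.143
v -4.347 1.524 1.051
v -4.171 3.332 0.182
v -4.965 2.967 1.089
v -2.195 2.433 1.551
v -2.989 2.068 2.458
v -2.813 3.876 1.589
v -3.607 3.511 2.497
f 2 1 4
f 2 4 3
f 4 1 5
f 4 5 3
f 5 1 6
f 5 6 3
f 6 1 7
f 6 7 3
f 7 1 8
f 7 8 3
f 8 1 9
f 8 9 3
f 9 1 10
f 9 10 3
f 10 1 11
f 10 11 3
f 11 1 12
f 11 12 3
f 12 1 13
f 12 13 3
f 13 1 14
f 13 14 3
f 14 1 15
f 14 15 3
f 15 1 2
f 15 2 3
f 16 53 32
f 53 27 56
f 32 56 21
f 53 56 32
f 16 32 28
f 32 21 33
f 28 33 17
f 32 33 28
f 16 28 37
f 28 17 38
f 37 38 23
f 28 38 37
f 16 37 49
f 37 23 52
f 49 52 26
f 37 52 49
f 16 49 53
f 49 26 57
f 53 57 27
f 49 57 53
f 17 33 44
f 33 21 47
f 44 47 25
f 33 47 44
f 21 56 34
f 56 27 55
f 34 55 20
f 56 55 34
f 27 57 54
f 57 26 50
f 54 50 18
f 57 50 54
f 26 52 51
f 52 23 39
f 51 39 22
f 52 39 51
f 23 38 43
f 38 17 40
f 43 40 24
f 38 40 43
f 19 45 31
f 45 25 46
f 31 46 20
f 45 46 31
f 19 31 29
f 31 20 30
f 29 30 18
f 31 30 29
f 19 29 36
f 29 18 35
f 36 35 22
f 29 35 36
f 19 36 41
f 36 22 42
f 41 42 24
f 36 42 41
f 19 41 45
f 41 24 48
f 45 48 25
f 41 48 45
f 20 46 34
f 46 25 47
f 34 47 21
f 46 47 34
f 18 30 54
f 30 20 55
f 54 55 27
f 30 55 54
f 22 35 51
f 35 18 50
f 51 50 26
f 35 50 51
f 24 42 43
f 42 22 39
f 43 39 23
f 42 39 43
f 25 48 44
f 48 24 40
f 44 40 17
f 48 40 44
f 59 61 58
f 62 59 58
f 58 61 60
f 60 62 58
f 59 65 61
f 63 59 62
f 63 65 59
f 61 65 60
f 64 62 60
f 60 65 64
f 64 63 62
f 65 63 64



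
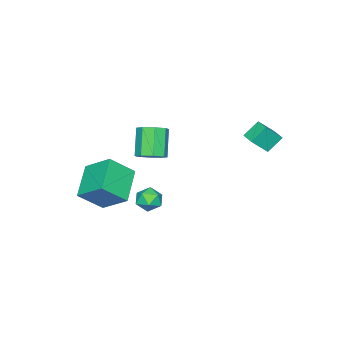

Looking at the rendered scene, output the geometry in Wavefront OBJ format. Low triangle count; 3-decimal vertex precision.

v 1.025 -4.522 -1.015
v 2.085 -5.377 0.208
v 0.959 -2.96 0.134
v 2.019 -3.815 1.357
v 2.801 -3.725 -1.997
v 3.861 -4.58 -0.774
v 2.735 -2.163 -0.848
v 3.795 -3.018 0.375
v -2.273 1.677 2.932
v -3.04 2.076 3.751
v -3.06 2.201 1.94
v -3.827 2.599 2.759
v -1.813 2.461 2.981
v -2.58 2.859 3.8
v -2.6 2.984 1.989
v -3.367 3.383 2.808
v 0.925 -1.308 -1.946
v 1.622 -1.611 -1.609
v 0.338 -2.509 -1.811
v 1.035 -2.812 -1.474
v 0.58 -2.256 -1.058
v 0.943 -1.513 -1.141
v 1.017 -2.607 -2.279
v 1.38 -1.864 -2.362
v 1.679 -2.413 -1.815
v 1.408 -2.196 -1.06
v 0.552 -1.924 -2.36
v 0.281 -1.707 -1.605
v -0.163 -2.734 0.755
v 0.577 -2.85 1.199
v -0.398 -3.442 2.668
v -1.137 -3.326 2.225
v 0.325 -2.239 1.278
v -0.649 -2.831 2.748
v -0.212 -1.917 1.052
v -1.187 -2.51 2.521
v -0.72 -2.074 0.651
v -1.695 -2.666 2.121
v -0.902 -2.618 0.312
v -1.877 -3.21 1.781
v -0.651 -3.229 0.232
v -1.625 -3.821 1.702
v -0.113 -3.55 0.459
v -1.088 -4.143 1.928
v 0.395 -3.394 0.859
v -0.58 -3.986 2.329
f 2 4 1
f 5 2 1
f 1 4 3
f 3 5 1
f 2 8 4
f 6 2 5
f 6 8 2
f 4 8 3
f 7 5 3
f 3 8 7
f 7 6 5
f 8 6 7
f 10 12 9
f 13 10 9
f 9 12 11
f 11 13 9
f 10 16 12
f 14 10 13
f 14 16 10
f 12 16 11
f 15 13 11
f 11 16 15
f 15 14 13
f 16 14 15
f 17 28 22
f 17 22 18
f 17 18 24
f 17 24 27
f 17 27 28
f 18 22 26
f 22 28 21
f 28 27 19
f 27 24 23
f 24 18 25
f 20 26 21
f 20 21 19
f 20 19 23
f 20 23 25
f 20 25 26
f 21 26 22
f 19 21 28
f 23 19 27
f 25 23 24
f 26 25 18
f 30 29 33
f 30 33 31
f 31 33 34
f 31 34 32
f 33 29 35
f 33 35 34
f 34 35 36
f 34 36 32
f 35 29 37
f 35 37 36
f 36 37 38
f 36 38 32
f 37 29 39
f 37 39 38
f 38 39 40
f 38 40 32
f 39 29 41
f 39 41 40
f 40 41 42
f 40 42 32
f 41 29 43
f 41 43 42
f 42 43 44
f 42 44 32
f 43 29 45
f 43 45 44
f 44 45 46
f 44 46 32
f 45 29 30
f 45 30 46
f 46 30 31
f 46 31 32



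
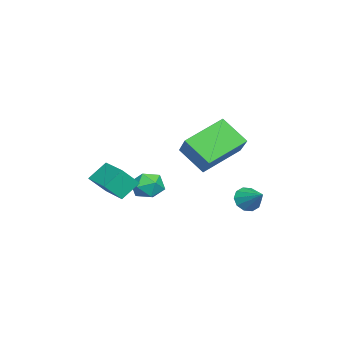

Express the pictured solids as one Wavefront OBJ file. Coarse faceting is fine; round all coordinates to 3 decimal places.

v -1.252 -0.35 -3.118
v -0.687 -0.666 -2.547
v -1.753 -1.634 -3.333
v -1.188 -1.95 -2.762
v -1.839 -1.451 -2.495
v -1.529 -0.658 -2.362
v -0.911 -1.642 -3.518
v -0.601 -0.849 -3.385
v -0.477 -1.464 -2.795
v -1.05 -1.346 -2.162
v -1.39 -0.954 -3.718
v -1.963 -0.836 -3.085
v -2.1 3.268 -3.783
v -1.686 2.708 -3.601
v -1.28 4.092 -3.117
v -1.536 2.871 -3.987
v -1.602 3.185 -4.295
v -1.858 3.531 -4.408
v -2.207 3.776 -4.281
v -2.515 3.828 -3.964
v -2.665 3.665 -3.578
v -2.599 3.351 -3.27
v -2.343 3.005 -3.158
v -1.994 2.759 -3.284
v 1.065 -3.299 -1.848
v 0.496 -2.635 -1.041
v 0.623 -2.628 -2.712
v 0.053 -1.964 -1.905
v 2.487 -2.216 -1.735
v 1.917 -1.552 -0.928
v 2.044 -1.545 -2.599
v 1.475 -0.881 -1.792
v 0.155 0.587 -0.16
v -1.16 1.998 0.812
v 0.566 1.736 -1.271
v -0.748 3.147 -0.298
v 1.488 1.113 0.878
v 0.174 2.524 1.851
v 1.9 2.262 -0.232
v 0.585 3.673 0.74
f 1 12 6
f 1 6 2
f 1 2 8
f 1 8 11
f 1 11 12
f 2 6 10
f 6 12 5
f 12 11 3
f 11 8 7
f 8 2 9
f 4 10 5
f 4 5 3
f 4 3 7
f 4 7 9
f 4 9 10
f 5 10 6
f 3 5 12
f 7 3 11
f 9 7 8
f 10 9 2
f 14 13 16
f 14 16 15
f 16 13 17
f 16 17 15
f 17 13 18
f 17 18 15
f 18 13 19
f 18 19 15
f 19 13 20
f 19 20 15
f 20 13 21
f 20 21 15
f 21 13 22
f 21 22 15
f 22 13 23
f 22 23 15
f 23 13 24
f 23 24 15
f 24 13 14
f 24 14 15
f 26 28 25
f 29 26 25
f 25 28 27
f 27 29 25
f 26 32 28
f 30 26 29
f 30 32 26
f 28 32 27
f 31 29 27
f 27 32 31
f 31 30 29
f 32 30 31
f 34 36 33
f 37 34 33
f 33 36 35
f 35 37 33
f 34 40 36
f 38 34 37
f 38 40 34
f 36 40 35
f 39 37 35
f 35 40 39
f 39 38 37
f 40 38 39



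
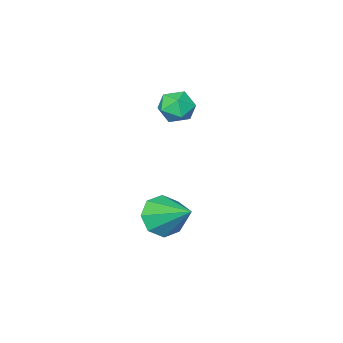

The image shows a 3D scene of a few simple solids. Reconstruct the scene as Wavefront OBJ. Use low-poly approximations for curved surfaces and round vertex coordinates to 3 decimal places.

v 1.453 2.22 -2.969
v 1.845 1.742 -2.221
v 1.387 3.82 -1.911
v 2.357 2.052 -2.66
v 2.34 2.461 -3.279
v 1.803 2.728 -3.717
v 1.061 2.697 -3.717
v 0.549 2.387 -3.278
v 0.566 1.978 -2.659
v 1.103 1.711 -2.221
v -0.517 1.657 1.988
v 0.214 1.728 1.646
v -0.414 0.352 1.934
v 0.317 0.423 1.592
v 0.21 0.634 2.367
v 0.146 1.441 2.4
v -0.346 0.639 1.18
v -0.41 1.446 1.213
v 0.319 1.1 1.147
v 0.663 1.097 1.88
v -0.863 0.983 1.7
v -0.519 0.98 2.433
f 2 1 4
f 2 4 3
f 4 1 5
f 4 5 3
f 5 1 6
f 5 6 3
f 6 1 7
f 6 7 3
f 7 1 8
f 7 8 3
f 8 1 9
f 8 9 3
f 9 1 10
f 9 10 3
f 10 1 2
f 10 2 3
f 11 22 16
f 11 16 12
f 11 12 18
f 11 18 21
f 11 21 22
f 12 16 20
f 16 22 15
f 22 21 13
f 21 18 17
f 18 12 19
f 14 20 15
f 14 15 13
f 14 13 17
f 14 17 19
f 14 19 20
f 15 20 16
f 13 15 22
f 17 13 21
f 19 17 18
f 20 19 12



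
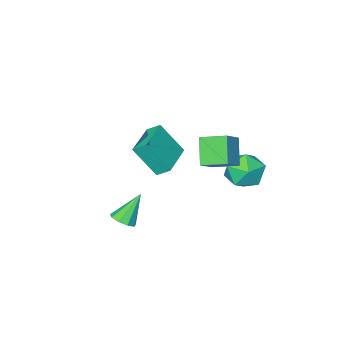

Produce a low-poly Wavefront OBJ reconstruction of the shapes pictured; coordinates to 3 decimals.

v -0.542 -2.591 -2.167
v 0.204 -3.469 -0.581
v 1.069 -1.466 -2.303
v 1.815 -2.344 -0.717
v -0.175 -3.176 -2.663
v 0.571 -4.054 -1.077
v 1.436 -2.051 -2.799
v 2.182 -2.929 -1.213
v -1.453 0.508 -1.877
v -2.042 -0.353 -0.664
v -0.471 0.887 -1.131
v -1.061 0.026 0.082
v -0.699 -0.606 -2.302
v -1.289 -1.467 -1.089
v 0.282 -0.227 -1.556
v -0.307 -1.088 -0.343
v -3.026 0.485 -2.555
v -1.903 0.621 -2.457
v -2.757 -1.041 -3.543
v -1.634 -0.905 -3.445
v -2.253 -1.182 -2.535
v -2.42 -0.239 -1.924
v -2.24 -0.181 -4.076
v -2.407 0.762 -3.465
v -1.417 0.209 -3.397
v -1.425 -0.41 -2.445
v -3.235 -0.01 -3.555
v -3.243 -0.629 -2.603
v 4.011 -1.098 -4.286
v 4.369 -1.6 -4.024
v 3.029 -1.062 -2.874
v 4.554 -1.197 -3.906
v 4.484 -0.748 -3.966
v 4.193 -0.463 -4.176
v 3.816 -0.475 -4.437
v 3.531 -0.779 -4.628
v 3.47 -1.232 -4.658
v 3.662 -1.622 -4.515
v 4.017 -1.768 -4.264
f 2 4 1
f 5 2 1
f 1 4 3
f 3 5 1
f 2 8 4
f 6 2 5
f 6 8 2
f 4 8 3
f 7 5 3
f 3 8 7
f 7 6 5
f 8 6 7
f 10 12 9
f 13 10 9
f 9 12 11
f 11 13 9
f 10 16 12
f 14 10 13
f 14 16 10
f 12 16 11
f 15 13 11
f 11 16 15
f 15 14 13
f 16 14 15
f 17 28 22
f 17 22 18
f 17 18 24
f 17 24 27
f 17 27 28
f 18 22 26
f 22 28 21
f 28 27 19
f 27 24 23
f 24 18 25
f 20 26 21
f 20 21 19
f 20 19 23
f 20 23 25
f 20 25 26
f 21 26 22
f 19 21 28
f 23 19 27
f 25 23 24
f 26 25 18
f 30 29 32
f 30 32 31
f 32 29 33
f 32 33 31
f 33 29 34
f 33 34 31
f 34 29 35
f 34 35 31
f 35 29 36
f 35 36 31
f 36 29 37
f 36 37 31
f 37 29 38
f 37 38 31
f 38 29 39
f 38 39 31
f 39 29 30
f 39 30 31



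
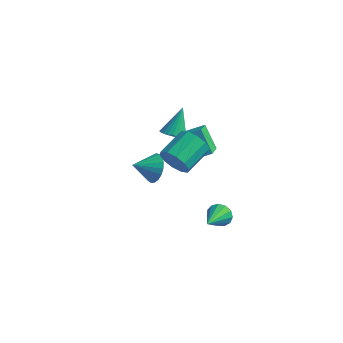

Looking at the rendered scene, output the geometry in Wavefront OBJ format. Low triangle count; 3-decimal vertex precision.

v 3.228 -1.137 -3.898
v 3.685 -1.358 -4.542
v 3.452 -3.003 -3.102
v 3.977 -1.188 -4.228
v 4.032 -1.003 -3.808
v 3.832 -0.86 -3.417
v 3.44 -0.805 -3.178
v 2.981 -0.856 -3.168
v 2.601 -0.996 -3.389
v 2.419 -1.181 -3.772
v 2.495 -1.352 -4.195
v 2.803 -1.455 -4.523
v 3.247 -1.457 -4.652
v 2.323 -4.795 3.48
v 2.682 -5.172 4.381
v 2.956 -3.382 5.02
v 2.597 -3.005 4.12
v 3.18 -5.105 3.981
v 3.454 -3.315 4.62
v 3.351 -4.92 3.389
v 3.625 -3.13 4.029
v 3.13 -4.687 2.833
v 3.404 -2.897 3.472
v 2.6 -4.495 2.524
v 2.874 -2.706 3.163
v 1.964 -4.418 2.58
v 2.238 -2.628 3.219
v 1.466 -4.485 2.98
v 1.74 -2.695 3.619
v 1.295 -4.67 3.571
v 1.569 -2.88 4.211
v 1.516 -4.903 4.128
v 1.79 -3.113 4.767
v 2.046 -5.094 4.437
v 2.32 -3.305 5.076
v -1.554 -0.635 -2.065
v -1.058 -1.421 -2.597
v -2.466 -1.665 -1.395
v -0.816 -1.394 -2.225
v -0.701 -1.235 -1.825
v -0.733 -0.973 -1.467
v -0.908 -0.653 -1.212
v -1.194 -0.33 -1.105
v -1.542 -0.059 -1.164
v -1.892 0.112 -1.378
v -2.184 0.154 -1.712
v -2.367 0.059 -2.106
v -2.409 -0.156 -2.493
v -2.303 -0.454 -2.807
v -2.068 -0.783 -2.992
v -1.743 -1.086 -3.016
v -1.386 -1.312 -2.877
v 1.82 -2.435 1.522
v 0.77 -1.969 2.881
v 1.108 -0.718 0.383
v 0.058 -0.252 1.742
v 2.942 -1.588 2.098
v 1.892 -1.122 3.457
v 2.23 0.129 0.959
v 1.18 0.595 2.318
v -0.621 -0.062 1.114
v -0.26 -0.671 1.548
v -0.639 1.102 2.766
v -0.002 -0.51 1.437
v 0.163 -0.281 1.278
v 0.208 -0.019 1.093
v 0.126 0.237 0.912
v -0.069 0.447 0.762
v -0.348 0.58 0.665
v -0.668 0.615 0.637
v -0.982 0.547 0.681
v -1.24 0.387 0.792
v -1.405 0.158 0.951
v -1.45 -0.105 1.136
v -1.368 -0.361 1.317
v -1.174 -0.571 1.467
v -0.894 -0.704 1.564
v -0.574 -0.739 1.592
f 2 1 4
f 2 4 3
f 4 1 5
f 4 5 3
f 5 1 6
f 5 6 3
f 6 1 7
f 6 7 3
f 7 1 8
f 7 8 3
f 8 1 9
f 8 9 3
f 9 1 10
f 9 10 3
f 10 1 11
f 10 11 3
f 11 1 12
f 11 12 3
f 12 1 13
f 12 13 3
f 13 1 2
f 13 2 3
f 15 14 18
f 15 18 16
f 16 18 19
f 16 19 17
f 18 14 20
f 18 20 19
f 19 20 21
f 19 21 17
f 20 14 22
f 20 22 21
f 21 22 23
f 21 23 17
f 22 14 24
f 22 24 23
f 23 24 25
f 23 25 17
f 24 14 26
f 24 26 25
f 25 26 27
f 25 27 17
f 26 14 28
f 26 28 27
f 27 28 29
f 27 29 17
f 28 14 30
f 28 30 29
f 29 30 31
f 29 31 17
f 30 14 32
f 30 32 31
f 31 32 33
f 31 33 17
f 32 14 34
f 32 34 33
f 33 34 35
f 33 35 17
f 34 14 15
f 34 15 35
f 35 15 16
f 35 16 17
f 37 36 39
f 37 39 38
f 39 36 40
f 39 40 38
f 40 36 41
f 40 41 38
f 41 36 42
f 41 42 38
f 42 36 43
f 42 43 38
f 43 36 44
f 43 44 38
f 44 36 45
f 44 45 38
f 45 36 46
f 45 46 38
f 46 36 47
f 46 47 38
f 47 36 48
f 47 48 38
f 48 36 49
f 48 49 38
f 49 36 50
f 49 50 38
f 50 36 51
f 50 51 38
f 51 36 52
f 51 52 38
f 52 36 37
f 52 37 38
f 54 56 53
f 57 54 53
f 53 56 55
f 55 57 53
f 54 60 56
f 58 54 57
f 58 60 54
f 56 60 55
f 59 57 55
f 55 60 59
f 59 58 57
f 60 58 59
f 62 61 64
f 62 64 63
f 64 61 65
f 64 65 63
f 65 61 66
f 65 66 63
f 66 61 67
f 66 67 63
f 67 61 68
f 67 68 63
f 68 61 69
f 68 69 63
f 69 61 70
f 69 70 63
f 70 61 71
f 70 71 63
f 71 61 72
f 71 72 63
f 72 61 73
f 72 73 63
f 73 61 74
f 73 74 63
f 74 61 75
f 74 75 63
f 75 61 76
f 75 76 63
f 76 61 77
f 76 77 63
f 77 61 78
f 77 78 63
f 78 61 62
f 78 62 63



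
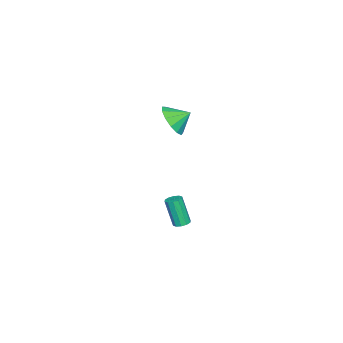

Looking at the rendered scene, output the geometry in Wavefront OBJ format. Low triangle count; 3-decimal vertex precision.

v 3.618 -3.327 -4.294
v 3.878 -2.932 -4.132
v 3.702 -3.498 -2.465
v 3.442 -3.893 -2.626
v 3.579 -2.854 -4.137
v 3.403 -3.42 -2.47
v 3.295 -2.957 -4.202
v 3.119 -3.523 -2.534
v 3.134 -3.201 -4.302
v 2.958 -3.767 -2.634
v 3.158 -3.493 -4.399
v 2.983 -4.059 -2.731
v 3.358 -3.722 -4.455
v 3.182 -4.288 -2.788
v 3.657 -3.8 -4.45
v 3.481 -4.366 -2.783
v 3.941 -3.697 -4.386
v 3.765 -4.263 -2.718
v 4.102 -3.453 -4.286
v 3.926 -4.019 -2.618
v 4.077 -3.161 -4.189
v 3.902 -3.727 -2.521
v 3.417 -3.959 3.536
v 3.812 -3.281 2.824
v 3.003 -3.101 4.124
v 3.262 -3.419 2.637
v 2.76 -3.728 2.736
v 2.468 -4.111 3.089
v 2.476 -4.446 3.584
v 2.783 -4.626 4.064
v 3.292 -4.594 4.376
v 3.84 -4.361 4.421
v 4.254 -4.001 4.186
v 4.402 -3.627 3.744
v 4.237 -3.359 3.236
f 2 1 5
f 2 5 3
f 3 5 6
f 3 6 4
f 5 1 7
f 5 7 6
f 6 7 8
f 6 8 4
f 7 1 9
f 7 9 8
f 8 9 10
f 8 10 4
f 9 1 11
f 9 11 10
f 10 11 12
f 10 12 4
f 11 1 13
f 11 13 12
f 12 13 14
f 12 14 4
f 13 1 15
f 13 15 14
f 14 15 16
f 14 16 4
f 15 1 17
f 15 17 16
f 16 17 18
f 16 18 4
f 17 1 19
f 17 19 18
f 18 19 20
f 18 20 4
f 19 1 21
f 19 21 20
f 20 21 22
f 20 22 4
f 21 1 2
f 21 2 22
f 22 2 3
f 22 3 4
f 24 23 26
f 24 26 25
f 26 23 27
f 26 27 25
f 27 23 28
f 27 28 25
f 28 23 29
f 28 29 25
f 29 23 30
f 29 30 25
f 30 23 31
f 30 31 25
f 31 23 32
f 31 32 25
f 32 23 33
f 32 33 25
f 33 23 34
f 33 34 25
f 34 23 35
f 34 35 25
f 35 23 24
f 35 24 25



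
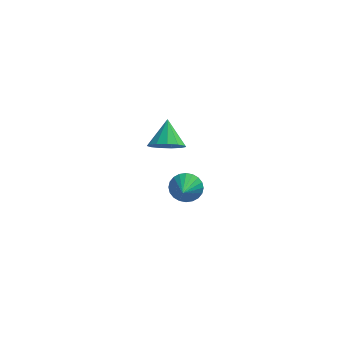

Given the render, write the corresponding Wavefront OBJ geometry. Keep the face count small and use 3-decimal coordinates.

v -2.298 3.069 -4.092
v -2.028 3.403 -3.489
v -2.402 1.991 -3.448
v -2.311 3.449 -3.457
v -2.593 3.438 -3.521
v -2.829 3.37 -3.673
v -2.985 3.257 -3.888
v -3.036 3.115 -4.134
v -2.975 2.966 -4.374
v -2.811 2.833 -4.57
v -2.568 2.736 -4.694
v -2.285 2.689 -4.727
v -2.004 2.701 -4.662
v -1.768 2.769 -4.511
v -1.612 2.882 -4.295
v -1.561 3.024 -4.049
v -1.622 3.173 -3.81
v -1.786 3.306 -3.613
v -2.99 0.253 1.255
v -2.532 -0.157 1.736
v -2.99 1.227 2.085
v -2.263 0.069 1.471
v -2.225 0.353 1.138
v -2.43 0.605 0.842
v -2.812 0.746 0.677
v -3.251 0.73 0.696
v -3.607 0.562 0.892
v -3.767 0.297 1.203
v -3.68 0.017 1.531
v -3.374 -0.187 1.771
v -2.946 -0.252 1.848
f 2 1 4
f 2 4 3
f 4 1 5
f 4 5 3
f 5 1 6
f 5 6 3
f 6 1 7
f 6 7 3
f 7 1 8
f 7 8 3
f 8 1 9
f 8 9 3
f 9 1 10
f 9 10 3
f 10 1 11
f 10 11 3
f 11 1 12
f 11 12 3
f 12 1 13
f 12 13 3
f 13 1 14
f 13 14 3
f 14 1 15
f 14 15 3
f 15 1 16
f 15 16 3
f 16 1 17
f 16 17 3
f 17 1 18
f 17 18 3
f 18 1 2
f 18 2 3
f 20 19 22
f 20 22 21
f 22 19 23
f 22 23 21
f 23 19 24
f 23 24 21
f 24 19 25
f 24 25 21
f 25 19 26
f 25 26 21
f 26 19 27
f 26 27 21
f 27 19 28
f 27 28 21
f 28 19 29
f 28 29 21
f 29 19 30
f 29 30 21
f 30 19 31
f 30 31 21
f 31 19 20
f 31 20 21



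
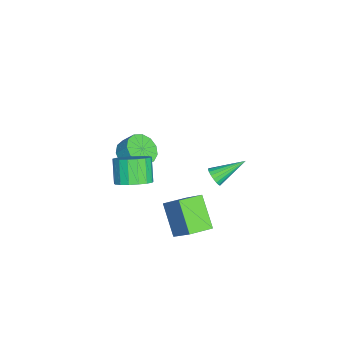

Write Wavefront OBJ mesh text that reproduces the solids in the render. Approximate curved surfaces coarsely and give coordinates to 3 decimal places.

v 3.238 -2.572 3.223
v 3.931 -3.177 3.73
v 2.914 -3.373 4.884
v 2.222 -2.768 4.377
v 4.031 -2.713 3.897
v 3.014 -2.91 5.051
v 3.949 -2.218 3.91
v 2.933 -2.414 5.064
v 3.705 -1.803 3.765
v 2.688 -2 4.919
v 3.353 -1.564 3.496
v 2.337 -1.761 4.65
v 2.976 -1.557 3.165
v 1.959 -1.753 4.318
v 2.658 -1.781 2.847
v 1.642 -1.978 4
v 2.474 -2.187 2.615
v 1.457 -2.384 3.768
v 2.464 -2.681 2.522
v 1.448 -2.878 3.676
v 2.632 -3.15 2.59
v 1.615 -3.347 3.744
v 2.939 -3.486 2.803
v 1.922 -3.683 3.957
v 3.314 -3.613 3.113
v 2.298 -3.81 4.266
v 3.672 -3.501 3.447
v 2.656 -3.698 4.601
v -3.584 -3.616 -1.543
v -2.536 -3.743 -1.719
v -2.309 -3.071 -0.852
v -3.356 -2.944 -0.677
v -2.706 -3.266 -2.045
v -2.479 -2.594 -1.178
v -3.155 -2.899 -2.212
v -2.927 -2.227 -1.345
v -3.739 -2.76 -2.166
v -3.512 -2.088 -1.3
v -4.275 -2.893 -1.923
v -4.048 -2.221 -1.056
v -4.591 -3.255 -1.559
v -4.364 -2.583 -0.692
v -4.587 -3.732 -1.19
v -4.36 -3.06 -0.324
v -4.264 -4.172 -0.934
v -4.037 -3.5 -0.067
v -3.726 -4.436 -0.87
v -3.499 -3.764 -0.004
v -3.142 -4.439 -1.021
v -2.915 -3.767 -0.154
v -2.698 -4.181 -1.337
v -2.471 -3.509 -0.471
v 0.49 1.487 1.243
v 0.833 1.335 1.75
v -0.19 3.133 2.197
v 1.009 1.495 1.601
v 1.083 1.652 1.381
v 1.039 1.777 1.134
v 0.886 1.845 0.908
v 0.655 1.842 0.749
v 0.392 1.768 0.688
v 0.148 1.639 0.737
v -0.028 1.48 0.886
v -0.102 1.322 1.106
v -0.058 1.197 1.353
v 0.094 1.129 1.578
v 0.325 1.133 1.737
v 0.589 1.206 1.799
v 2.147 -1.142 0.261
v 3.167 -0.17 1.792
v 1.351 0.027 0.049
v 2.371 0.999 1.579
v 3.589 -0.419 -1.159
v 4.609 0.553 0.371
v 2.793 0.75 -1.372
v 3.813 1.722 0.159
f 2 1 5
f 2 5 3
f 3 5 6
f 3 6 4
f 5 1 7
f 5 7 6
f 6 7 8
f 6 8 4
f 7 1 9
f 7 9 8
f 8 9 10
f 8 10 4
f 9 1 11
f 9 11 10
f 10 11 12
f 10 12 4
f 11 1 13
f 11 13 12
f 12 13 14
f 12 14 4
f 13 1 15
f 13 15 14
f 14 15 16
f 14 16 4
f 15 1 17
f 15 17 16
f 16 17 18
f 16 18 4
f 17 1 19
f 17 19 18
f 18 19 20
f 18 20 4
f 19 1 21
f 19 21 20
f 20 21 22
f 20 22 4
f 21 1 23
f 21 23 22
f 22 23 24
f 22 24 4
f 23 1 25
f 23 25 24
f 24 25 26
f 24 26 4
f 25 1 27
f 25 27 26
f 26 27 28
f 26 28 4
f 27 1 2
f 27 2 28
f 28 2 3
f 28 3 4
f 30 29 33
f 30 33 31
f 31 33 34
f 31 34 32
f 33 29 35
f 33 35 34
f 34 35 36
f 34 36 32
f 35 29 37
f 35 37 36
f 36 37 38
f 36 38 32
f 37 29 39
f 37 39 38
f 38 39 40
f 38 40 32
f 39 29 41
f 39 41 40
f 40 41 42
f 40 42 32
f 41 29 43
f 41 43 42
f 42 43 44
f 42 44 32
f 43 29 45
f 43 45 44
f 44 45 46
f 44 46 32
f 45 29 47
f 45 47 46
f 46 47 48
f 46 48 32
f 47 29 49
f 47 49 48
f 48 49 50
f 48 50 32
f 49 29 51
f 49 51 50
f 50 51 52
f 50 52 32
f 51 29 30
f 51 30 52
f 52 30 31
f 52 31 32
f 54 53 56
f 54 56 55
f 56 53 57
f 56 57 55
f 57 53 58
f 57 58 55
f 58 53 59
f 58 59 55
f 59 53 60
f 59 60 55
f 60 53 61
f 60 61 55
f 61 53 62
f 61 62 55
f 62 53 63
f 62 63 55
f 63 53 64
f 63 64 55
f 64 53 65
f 64 65 55
f 65 53 66
f 65 66 55
f 66 53 67
f 66 67 55
f 67 53 68
f 67 68 55
f 68 53 54
f 68 54 55
f 70 72 69
f 73 70 69
f 69 72 71
f 71 73 69
f 70 76 72
f 74 70 73
f 74 76 70
f 72 76 71
f 75 73 71
f 71 76 75
f 75 74 73
f 76 74 75



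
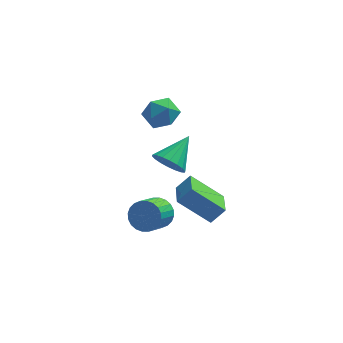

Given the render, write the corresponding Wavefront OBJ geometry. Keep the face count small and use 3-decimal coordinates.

v -0.853 -2.127 -0.544
v -0.112 -2.461 -0.44
v -0.666 -3.468 0.269
v -1.407 -3.133 0.164
v -0.131 -2.271 -0.184
v -0.685 -3.277 0.525
v -0.26 -2.058 0.018
v -0.814 -3.064 0.726
v -0.479 -1.856 0.133
v -1.033 -2.862 0.842
v -0.755 -1.695 0.146
v -1.31 -2.701 0.854
v -1.046 -1.599 0.053
v -1.601 -2.606 0.762
v -1.308 -1.585 -0.13
v -1.862 -2.591 0.578
v -1.5 -1.652 -0.377
v -2.055 -2.659 0.332
v -1.594 -1.792 -0.649
v -2.148 -2.799 0.06
v -1.575 -1.983 -0.905
v -2.129 -2.989 -0.196
v -1.446 -2.196 -1.106
v -2 -3.202 -0.398
v -1.227 -2.398 -1.222
v -1.781 -3.404 -0.513
v -0.95 -2.559 -1.234
v -1.505 -3.565 -0.526
v -0.659 -2.654 -1.142
v -1.214 -3.661 -0.433
v -0.398 -2.669 -0.958
v -0.952 -3.675 -0.25
v -0.205 -2.601 -0.712
v -0.76 -3.608 -0.003
v -1.112 2.21 3.646
v -0.353 1.927 4.135
v -1.047 0.933 2.805
v -0.288 0.65 3.294
v -1.136 0.681 3.713
v -1.176 1.47 4.233
v -0.224 1.39 2.707
v -0.264 2.179 3.227
v 0.196 1.42 3.555
v -0.368 0.982 4.176
v -1.032 1.878 2.764
v -1.596 1.44 3.385
v -0.368 1.755 -0.51
v 0.403 1.298 -0.669
v 0.588 3.045 0.41
v 0.377 1.545 -0.989
v 0.204 1.834 -1.214
v -0.082 2.107 -1.299
v -0.425 2.311 -1.229
v -0.756 2.404 -1.016
v -1.011 2.369 -0.703
v -1.138 2.213 -0.352
v -1.113 1.966 -0.032
v -0.94 1.677 0.193
v -0.653 1.404 0.279
v -0.311 1.2 0.208
v 0.021 1.106 -0.005
v 0.276 1.141 -0.318
v 1.477 -4.465 0.981
v 0.017 -4.237 2.239
v 1.431 -3.098 0.68
v -0.028 -2.871 1.938
v 2.108 -4.289 1.682
v 0.649 -4.062 2.94
v 2.063 -2.923 1.381
v 0.603 -2.695 2.639
f 2 1 5
f 2 5 3
f 3 5 6
f 3 6 4
f 5 1 7
f 5 7 6
f 6 7 8
f 6 8 4
f 7 1 9
f 7 9 8
f 8 9 10
f 8 10 4
f 9 1 11
f 9 11 10
f 10 11 12
f 10 12 4
f 11 1 13
f 11 13 12
f 12 13 14
f 12 14 4
f 13 1 15
f 13 15 14
f 14 15 16
f 14 16 4
f 15 1 17
f 15 17 16
f 16 17 18
f 16 18 4
f 17 1 19
f 17 19 18
f 18 19 20
f 18 20 4
f 19 1 21
f 19 21 20
f 20 21 22
f 20 22 4
f 21 1 23
f 21 23 22
f 22 23 24
f 22 24 4
f 23 1 25
f 23 25 24
f 24 25 26
f 24 26 4
f 25 1 27
f 25 27 26
f 26 27 28
f 26 28 4
f 27 1 29
f 27 29 28
f 28 29 30
f 28 30 4
f 29 1 31
f 29 31 30
f 30 31 32
f 30 32 4
f 31 1 33
f 31 33 32
f 32 33 34
f 32 34 4
f 33 1 2
f 33 2 34
f 34 2 3
f 34 3 4
f 35 46 40
f 35 40 36
f 35 36 42
f 35 42 45
f 35 45 46
f 36 40 44
f 40 46 39
f 46 45 37
f 45 42 41
f 42 36 43
f 38 44 39
f 38 39 37
f 38 37 41
f 38 41 43
f 38 43 44
f 39 44 40
f 37 39 46
f 41 37 45
f 43 41 42
f 44 43 36
f 48 47 50
f 48 50 49
f 50 47 51
f 50 51 49
f 51 47 52
f 51 52 49
f 52 47 53
f 52 53 49
f 53 47 54
f 53 54 49
f 54 47 55
f 54 55 49
f 55 47 56
f 55 56 49
f 56 47 57
f 56 57 49
f 57 47 58
f 57 58 49
f 58 47 59
f 58 59 49
f 59 47 60
f 59 60 49
f 60 47 61
f 60 61 49
f 61 47 62
f 61 62 49
f 62 47 48
f 62 48 49
f 64 66 63
f 67 64 63
f 63 66 65
f 65 67 63
f 64 70 66
f 68 64 67
f 68 70 64
f 66 70 65
f 69 67 65
f 65 70 69
f 69 68 67
f 70 68 69

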